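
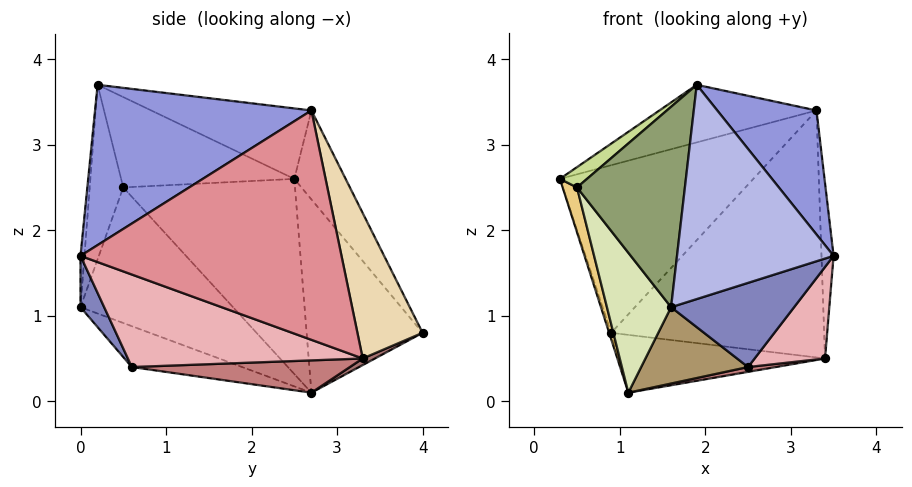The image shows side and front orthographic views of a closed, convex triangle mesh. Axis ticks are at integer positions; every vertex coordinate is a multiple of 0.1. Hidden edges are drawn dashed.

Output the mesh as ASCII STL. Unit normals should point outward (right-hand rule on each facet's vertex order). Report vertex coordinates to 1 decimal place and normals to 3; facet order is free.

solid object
 facet normal -0.208 0.784 0.584
  outer loop
   vertex 3.3 2.7 3.4
   vertex 0.9 4.0 0.8
   vertex 0.3 2.5 2.6
  endloop
 endfacet
 facet normal 0.162 -0.843 -0.514
  outer loop
   vertex 2.5 0.6 0.4
   vertex 3.5 0.0 1.7
   vertex 1.6 0.0 1.1
  endloop
 endfacet
 facet normal 0.721 -0.330 0.610
  outer loop
   vertex 1.9 0.2 3.7
   vertex 3.5 0.0 1.7
   vertex 3.3 2.7 3.4
  endloop
 endfacet
 facet normal -0.025 -0.997 0.080
  outer loop
   vertex 1.9 0.2 3.7
   vertex 1.6 0.0 1.1
   vertex 3.5 0.0 1.7
  endloop
 endfacet
 facet normal -0.295 -0.949 0.107
  outer loop
   vertex 1.9 0.2 3.7
   vertex 0.5 0.5 2.5
   vertex 1.6 0.0 1.1
  endloop
 endfacet
 facet normal -0.265 0.260 0.929
  outer loop
   vertex 1.9 0.2 3.7
   vertex 3.3 2.7 3.4
   vertex 0.3 2.5 2.6
  endloop
 endfacet
 facet normal -0.660 -0.103 0.744
  outer loop
   vertex 1.9 0.2 3.7
   vertex 0.3 2.5 2.6
   vertex 0.5 0.5 2.5
  endloop
 endfacet
 facet normal -0.795 -0.335 -0.505
  outer loop
   vertex 1.1 2.7 0.1
   vertex 1.6 0.0 1.1
   vertex 0.5 0.5 2.5
  endloop
 endfacet
 facet normal -0.395 -0.383 -0.835
  outer loop
   vertex 1.1 2.7 0.1
   vertex 2.5 0.6 0.4
   vertex 1.6 0.0 1.1
  endloop
 endfacet
 facet normal -0.953 0.017 -0.304
  outer loop
   vertex 1.1 2.7 0.1
   vertex 0.3 2.5 2.6
   vertex 0.9 4.0 0.8
  endloop
 endfacet
 facet normal -0.948 -0.079 -0.310
  outer loop
   vertex 1.1 2.7 0.1
   vertex 0.5 0.5 2.5
   vertex 0.3 2.5 2.6
  endloop
 endfacet
 facet normal 0.287 0.936 0.204
  outer loop
   vertex 3.4 3.3 0.5
   vertex 0.9 4.0 0.8
   vertex 3.3 2.7 3.4
  endloop
 endfacet
 facet normal 0.028 0.477 -0.878
  outer loop
   vertex 3.4 3.3 0.5
   vertex 1.1 2.7 0.1
   vertex 0.9 4.0 0.8
  endloop
 endfacet
 facet normal 0.177 -0.023 -0.984
  outer loop
   vertex 3.4 3.3 0.5
   vertex 2.5 0.6 0.4
   vertex 1.1 2.7 0.1
  endloop
 endfacet
 facet normal 0.998 0.046 0.044
  outer loop
   vertex 3.4 3.3 0.5
   vertex 3.3 2.7 3.4
   vertex 3.5 0.0 1.7
  endloop
 endfacet
 facet normal 0.723 -0.217 -0.656
  outer loop
   vertex 3.4 3.3 0.5
   vertex 3.5 0.0 1.7
   vertex 2.5 0.6 0.4
  endloop
 endfacet
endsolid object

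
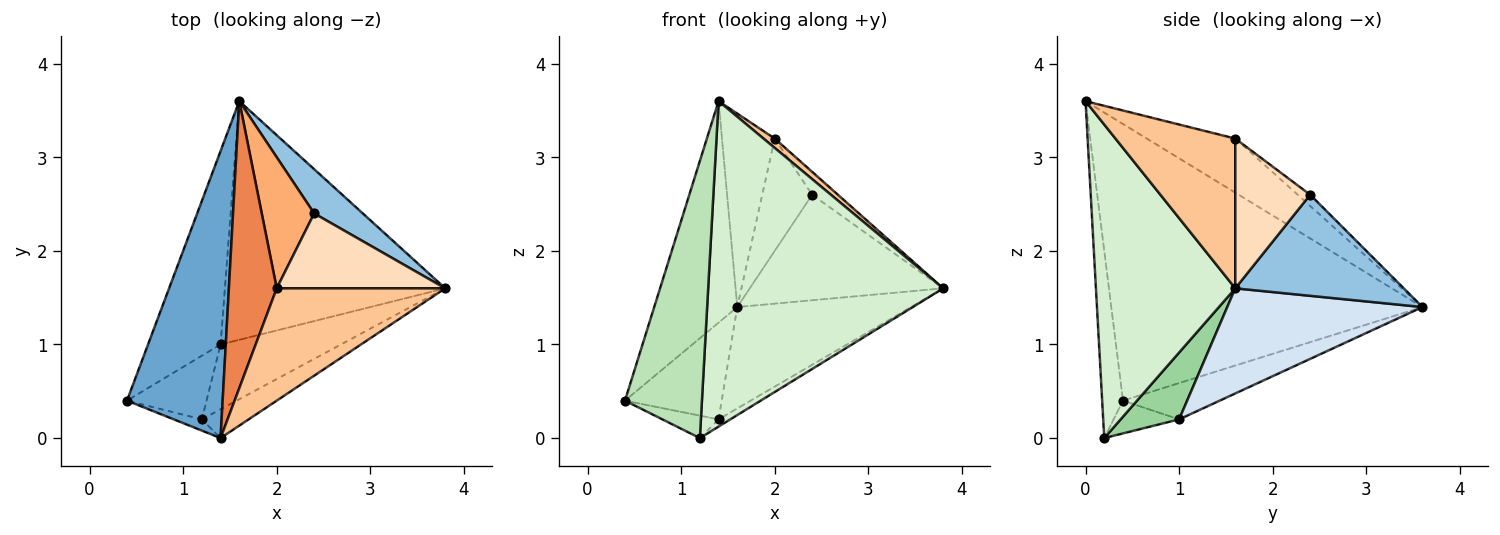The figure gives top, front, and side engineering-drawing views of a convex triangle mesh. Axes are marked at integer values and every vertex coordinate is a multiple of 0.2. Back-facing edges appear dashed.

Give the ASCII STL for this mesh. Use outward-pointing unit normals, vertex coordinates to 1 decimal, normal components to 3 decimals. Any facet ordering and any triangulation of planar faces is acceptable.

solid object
 facet normal -0.916 0.245 0.317
  outer loop
   vertex 1.4 0.0 3.6
   vertex 1.6 3.6 1.4
   vertex 0.4 0.4 0.4
  endloop
 endfacet
 facet normal 0.626 0.719 0.302
  outer loop
   vertex 2.4 2.4 2.6
   vertex 3.8 1.6 1.6
   vertex 1.6 3.6 1.4
  endloop
 endfacet
 facet normal -0.408 0.408 -0.816
  outer loop
   vertex 1.4 1.0 0.2
   vertex 0.4 0.4 0.4
   vertex 1.6 3.6 1.4
  endloop
 endfacet
 facet normal 0.402 0.358 -0.843
  outer loop
   vertex 1.4 1.0 0.2
   vertex 1.6 3.6 1.4
   vertex 3.8 1.6 1.6
  endloop
 endfacet
 facet normal -0.684 0.408 0.605
  outer loop
   vertex 2.0 1.6 3.2
   vertex 1.6 3.6 1.4
   vertex 1.4 0.0 3.6
  endloop
 endfacet
 facet normal -0.161 0.642 0.749
  outer loop
   vertex 2.0 1.6 3.2
   vertex 2.4 2.4 2.6
   vertex 1.6 3.6 1.4
  endloop
 endfacet
 facet normal 0.663 -0.062 0.746
  outer loop
   vertex 2.0 1.6 3.2
   vertex 1.4 0.0 3.6
   vertex 3.8 1.6 1.6
  endloop
 endfacet
 facet normal 0.648 0.223 0.729
  outer loop
   vertex 2.0 1.6 3.2
   vertex 3.8 1.6 1.6
   vertex 2.4 2.4 2.6
  endloop
 endfacet
 facet normal -0.362 0.310 -0.879
  outer loop
   vertex 1.2 0.2 0.0
   vertex 0.4 0.4 0.4
   vertex 1.4 1.0 0.2
  endloop
 endfacet
 facet normal 0.483 0.097 -0.870
  outer loop
   vertex 1.2 0.2 0.0
   vertex 1.4 1.0 0.2
   vertex 3.8 1.6 1.6
  endloop
 endfacet
 facet normal -0.261 -0.965 -0.039
  outer loop
   vertex 1.2 0.2 0.0
   vertex 1.4 0.0 3.6
   vertex 0.4 0.4 0.4
  endloop
 endfacet
 facet normal 0.509 -0.858 -0.076
  outer loop
   vertex 1.2 0.2 0.0
   vertex 3.8 1.6 1.6
   vertex 1.4 0.0 3.6
  endloop
 endfacet
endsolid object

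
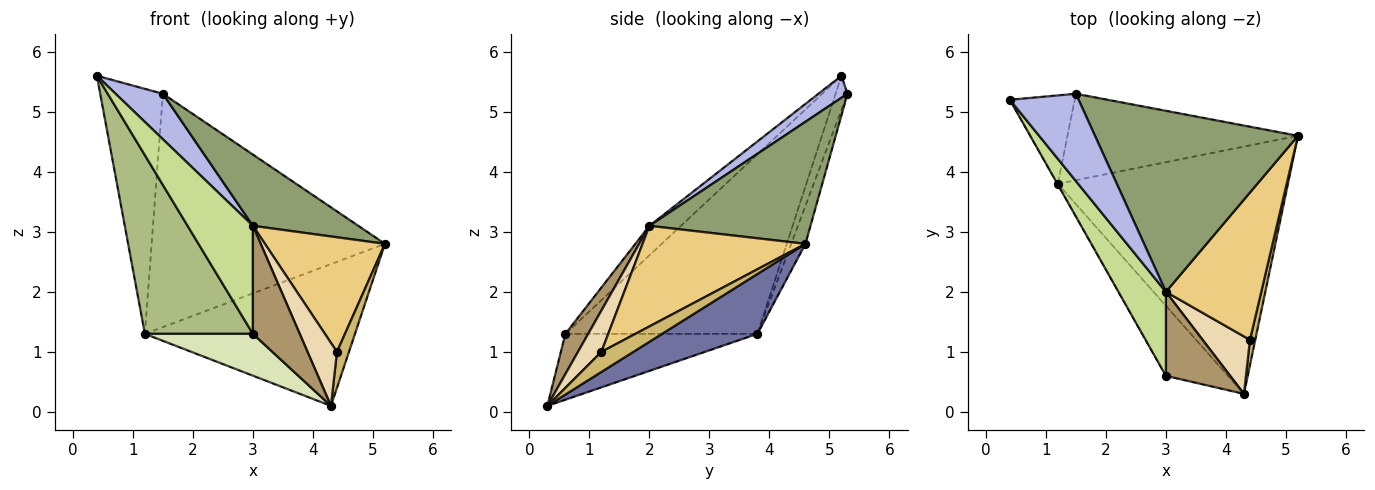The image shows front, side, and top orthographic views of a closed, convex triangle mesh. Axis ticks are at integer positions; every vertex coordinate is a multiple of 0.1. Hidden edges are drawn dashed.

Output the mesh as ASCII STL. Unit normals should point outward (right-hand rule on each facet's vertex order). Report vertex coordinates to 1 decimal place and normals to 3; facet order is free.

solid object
 facet normal 0.220 0.485 -0.846
  outer loop
   vertex 1.2 3.8 1.3
   vertex 5.2 4.6 2.8
   vertex 4.3 0.3 0.1
  endloop
 endfacet
 facet normal -0.175 0.926 -0.334
  outer loop
   vertex 1.2 3.8 1.3
   vertex 0.4 5.2 5.6
   vertex 1.5 5.3 5.3
  endloop
 endfacet
 facet normal -0.057 0.936 -0.347
  outer loop
   vertex 1.2 3.8 1.3
   vertex 1.5 5.3 5.3
   vertex 5.2 4.6 2.8
  endloop
 endfacet
 facet normal 0.273 -0.445 0.853
  outer loop
   vertex 3.0 2.0 3.1
   vertex 1.5 5.3 5.3
   vertex 0.4 5.2 5.6
  endloop
 endfacet
 facet normal 0.488 -0.319 0.812
  outer loop
   vertex 3.0 2.0 3.1
   vertex 5.2 4.6 2.8
   vertex 1.5 5.3 5.3
  endloop
 endfacet
 facet normal -0.872 -0.490 -0.003
  outer loop
   vertex 3.0 0.6 1.3
   vertex 0.4 5.2 5.6
   vertex 1.2 3.8 1.3
  endloop
 endfacet
 facet normal -0.356 -0.738 0.574
  outer loop
   vertex 3.0 0.6 1.3
   vertex 3.0 2.0 3.1
   vertex 0.4 5.2 5.6
  endloop
 endfacet
 facet normal -0.673 -0.379 -0.635
  outer loop
   vertex 3.0 0.6 1.3
   vertex 1.2 3.8 1.3
   vertex 4.3 0.3 0.1
  endloop
 endfacet
 facet normal 0.359 -0.737 0.573
  outer loop
   vertex 3.0 0.6 1.3
   vertex 4.3 0.3 0.1
   vertex 3.0 2.0 3.1
  endloop
 endfacet
 facet normal 0.909 -0.341 0.240
  outer loop
   vertex 4.4 1.2 1.0
   vertex 4.3 0.3 0.1
   vertex 5.2 4.6 2.8
  endloop
 endfacet
 facet normal 0.640 -0.472 0.606
  outer loop
   vertex 4.4 1.2 1.0
   vertex 5.2 4.6 2.8
   vertex 3.0 2.0 3.1
  endloop
 endfacet
 facet normal 0.507 -0.637 0.581
  outer loop
   vertex 4.4 1.2 1.0
   vertex 3.0 2.0 3.1
   vertex 4.3 0.3 0.1
  endloop
 endfacet
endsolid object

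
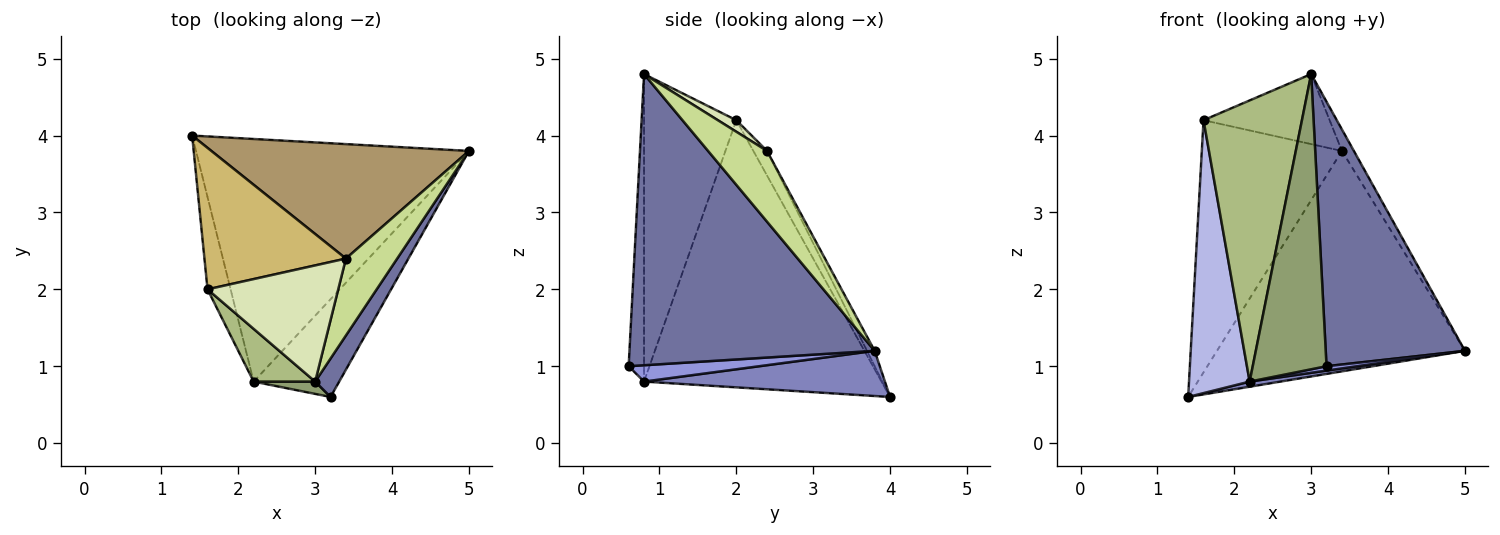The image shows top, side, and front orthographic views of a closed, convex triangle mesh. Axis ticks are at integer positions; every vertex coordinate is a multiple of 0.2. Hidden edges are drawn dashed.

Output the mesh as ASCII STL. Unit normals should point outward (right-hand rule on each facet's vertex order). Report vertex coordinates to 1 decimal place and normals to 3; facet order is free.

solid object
 facet normal 0.867 -0.492 0.072
  outer loop
   vertex 3.0 0.8 4.8
   vertex 3.2 0.6 1.0
   vertex 5.0 3.8 1.2
  endloop
 endfacet
 facet normal 0.163 -0.021 -0.986
  outer loop
   vertex 2.2 0.8 0.8
   vertex 1.4 4.0 0.6
   vertex 5.0 3.8 1.2
  endloop
 endfacet
 facet normal 0.187 -0.044 -0.981
  outer loop
   vertex 2.2 0.8 0.8
   vertex 5.0 3.8 1.2
   vertex 3.2 0.6 1.0
  endloop
 endfacet
 facet normal -0.966 -0.247 -0.083
  outer loop
   vertex 2.2 0.8 0.8
   vertex 1.6 2.0 4.2
   vertex 1.4 4.0 0.6
  endloop
 endfacet
 facet normal -0.204 -0.978 0.041
  outer loop
   vertex 2.2 0.8 0.8
   vertex 3.2 0.6 1.0
   vertex 3.0 0.8 4.8
  endloop
 endfacet
 facet normal -0.678 -0.723 0.136
  outer loop
   vertex 2.2 0.8 0.8
   vertex 3.0 0.8 4.8
   vertex 1.6 2.0 4.2
  endloop
 endfacet
 facet normal 0.799 0.162 0.579
  outer loop
   vertex 3.4 2.4 3.8
   vertex 3.0 0.8 4.8
   vertex 5.0 3.8 1.2
  endloop
 endfacet
 facet normal 0.075 0.515 0.854
  outer loop
   vertex 3.4 2.4 3.8
   vertex 1.6 2.0 4.2
   vertex 3.0 0.8 4.8
  endloop
 endfacet
 facet normal -0.028 0.887 0.461
  outer loop
   vertex 3.4 2.4 3.8
   vertex 5.0 3.8 1.2
   vertex 1.4 4.0 0.6
  endloop
 endfacet
 facet normal -0.085 0.869 0.487
  outer loop
   vertex 3.4 2.4 3.8
   vertex 1.4 4.0 0.6
   vertex 1.6 2.0 4.2
  endloop
 endfacet
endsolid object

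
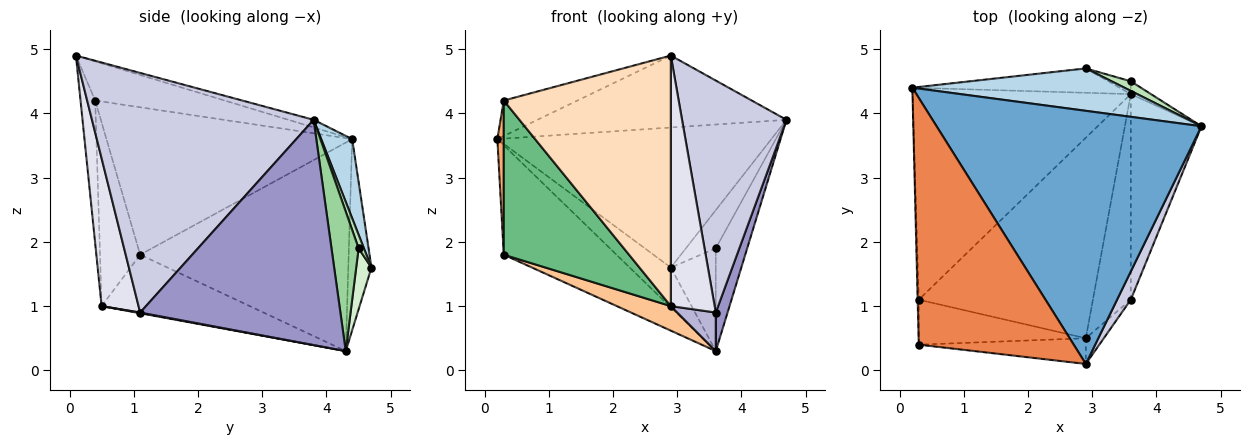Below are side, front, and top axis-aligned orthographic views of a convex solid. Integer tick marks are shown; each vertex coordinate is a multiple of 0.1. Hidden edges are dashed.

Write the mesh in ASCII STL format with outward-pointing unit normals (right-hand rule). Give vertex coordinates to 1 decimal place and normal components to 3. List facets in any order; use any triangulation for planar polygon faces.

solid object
 facet normal -0.028 0.273 0.962
  outer loop
   vertex 2.9 0.1 4.9
   vertex 4.7 3.8 3.9
   vertex 0.2 4.4 3.6
  endloop
 endfacet
 facet normal -0.647 0.350 -0.677
  outer loop
   vertex 0.3 1.1 1.8
   vertex 0.2 4.4 3.6
   vertex 3.6 4.3 0.3
  endloop
 endfacet
 facet normal 0.108 0.952 0.288
  outer loop
   vertex 2.9 4.7 1.6
   vertex 0.2 4.4 3.6
   vertex 4.7 3.8 3.9
  endloop
 endfacet
 facet normal -0.434 0.769 -0.470
  outer loop
   vertex 2.9 4.7 1.6
   vertex 3.6 4.3 0.3
   vertex 0.2 4.4 3.6
  endloop
 endfacet
 facet normal -0.243 0.138 0.960
  outer loop
   vertex 0.3 0.4 4.2
   vertex 2.9 0.1 4.9
   vertex 0.2 4.4 3.6
  endloop
 endfacet
 facet normal -1.000 -0.026 -0.008
  outer loop
   vertex 0.3 0.4 4.2
   vertex 0.2 4.4 3.6
   vertex 0.3 1.1 1.8
  endloop
 endfacet
 facet normal -0.316 -0.115 -0.942
  outer loop
   vertex 2.9 0.5 1.0
   vertex 0.3 1.1 1.8
   vertex 3.6 4.3 0.3
  endloop
 endfacet
 facet normal -0.087 -0.991 -0.102
  outer loop
   vertex 2.9 0.5 1.0
   vertex 2.9 0.1 4.9
   vertex 0.3 0.4 4.2
  endloop
 endfacet
 facet normal -0.294 -0.918 -0.268
  outer loop
   vertex 2.9 0.5 1.0
   vertex 0.3 0.4 4.2
   vertex 0.3 1.1 1.8
  endloop
 endfacet
 facet normal 0.651 0.753 -0.094
  outer loop
   vertex 3.6 4.5 1.9
   vertex 4.7 3.8 3.9
   vertex 3.6 4.3 0.3
  endloop
 endfacet
 facet normal 0.170 0.956 0.241
  outer loop
   vertex 3.6 4.5 1.9
   vertex 2.9 4.7 1.6
   vertex 4.7 3.8 3.9
  endloop
 endfacet
 facet normal 0.319 0.940 -0.118
  outer loop
   vertex 3.6 4.5 1.9
   vertex 3.6 4.3 0.3
   vertex 2.9 4.7 1.6
  endloop
 endfacet
 facet normal 0.953 -0.056 -0.299
  outer loop
   vertex 3.6 1.1 0.9
   vertex 3.6 4.3 0.3
   vertex 4.7 3.8 3.9
  endloop
 endfacet
 facet normal 0.018 -0.184 -0.983
  outer loop
   vertex 3.6 1.1 0.9
   vertex 2.9 0.5 1.0
   vertex 3.6 4.3 0.3
  endloop
 endfacet
 facet normal 0.903 -0.426 0.052
  outer loop
   vertex 3.6 1.1 0.9
   vertex 4.7 3.8 3.9
   vertex 2.9 0.1 4.9
  endloop
 endfacet
 facet normal 0.642 -0.762 -0.078
  outer loop
   vertex 3.6 1.1 0.9
   vertex 2.9 0.1 4.9
   vertex 2.9 0.5 1.0
  endloop
 endfacet
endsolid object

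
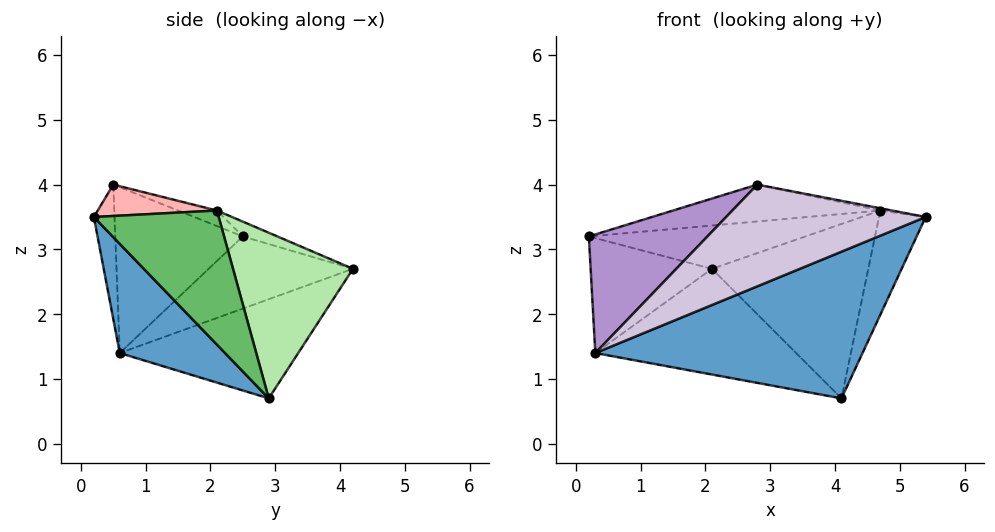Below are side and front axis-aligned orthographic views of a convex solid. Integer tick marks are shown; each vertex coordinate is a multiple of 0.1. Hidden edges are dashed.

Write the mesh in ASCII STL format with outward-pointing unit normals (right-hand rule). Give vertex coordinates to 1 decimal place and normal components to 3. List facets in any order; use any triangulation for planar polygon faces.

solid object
 facet normal 0.251 -0.636 -0.730
  outer loop
   vertex 0.3 0.6 1.4
   vertex 4.1 2.9 0.7
   vertex 5.4 0.2 3.5
  endloop
 endfacet
 facet normal -0.621 0.522 -0.585
  outer loop
   vertex 0.3 0.6 1.4
   vertex 0.2 2.5 3.2
   vertex 2.1 4.2 2.7
  endloop
 endfacet
 facet normal -0.436 0.490 -0.755
  outer loop
   vertex 0.3 0.6 1.4
   vertex 2.1 4.2 2.7
   vertex 4.1 2.9 0.7
  endloop
 endfacet
 facet normal -0.054 0.336 0.940
  outer loop
   vertex 4.7 2.1 3.6
   vertex 2.1 4.2 2.7
   vertex 0.2 2.5 3.2
  endloop
 endfacet
 facet normal 0.932 0.349 -0.097
  outer loop
   vertex 4.7 2.1 3.6
   vertex 5.4 0.2 3.5
   vertex 4.1 2.9 0.7
  endloop
 endfacet
 facet normal 0.606 0.790 0.093
  outer loop
   vertex 4.7 2.1 3.6
   vertex 4.1 2.9 0.7
   vertex 2.1 4.2 2.7
  endloop
 endfacet
 facet normal -0.057 0.306 0.950
  outer loop
   vertex 2.8 0.5 4.0
   vertex 4.7 2.1 3.6
   vertex 0.2 2.5 3.2
  endloop
 endfacet
 facet normal 0.191 0.019 0.981
  outer loop
   vertex 2.8 0.5 4.0
   vertex 5.4 0.2 3.5
   vertex 4.7 2.1 3.6
  endloop
 endfacet
 facet normal -0.606 -0.564 0.561
  outer loop
   vertex 2.8 0.5 4.0
   vertex 0.2 2.5 3.2
   vertex 0.3 0.6 1.4
  endloop
 endfacet
 facet normal -0.103 -0.993 0.061
  outer loop
   vertex 2.8 0.5 4.0
   vertex 0.3 0.6 1.4
   vertex 5.4 0.2 3.5
  endloop
 endfacet
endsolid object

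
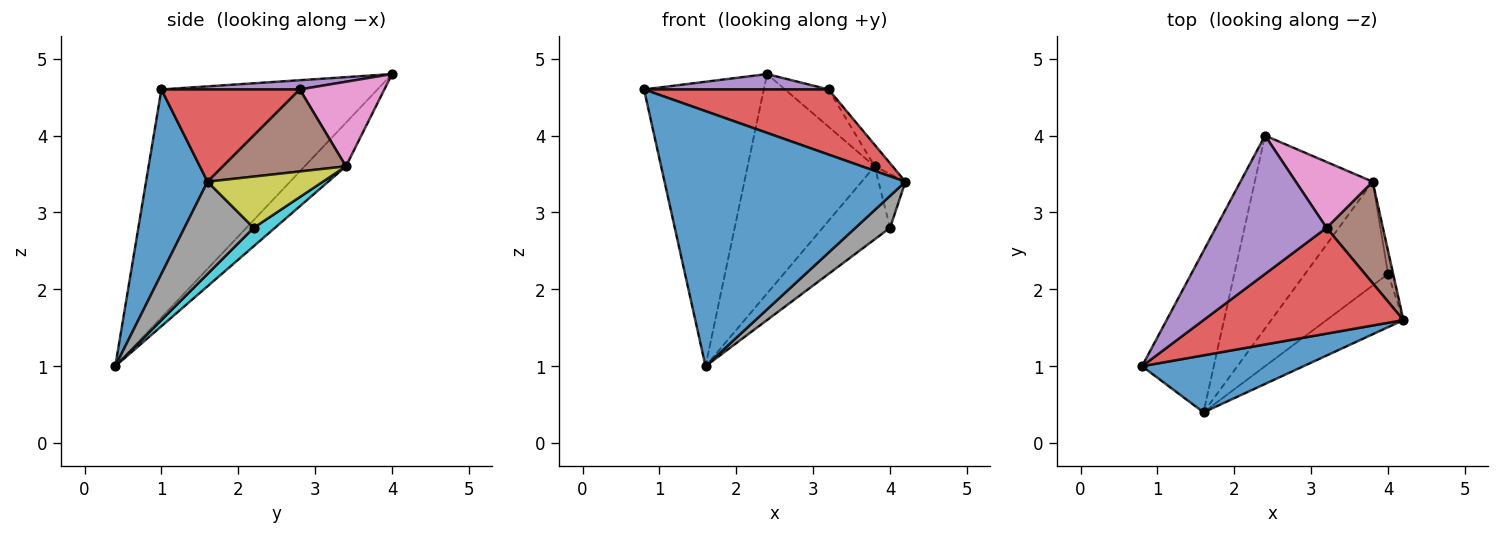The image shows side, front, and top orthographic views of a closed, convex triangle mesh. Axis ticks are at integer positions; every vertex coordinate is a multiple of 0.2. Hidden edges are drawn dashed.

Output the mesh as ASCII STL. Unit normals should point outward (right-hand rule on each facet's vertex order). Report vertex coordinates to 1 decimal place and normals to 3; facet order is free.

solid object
 facet normal 0.242 -0.947 0.212
  outer loop
   vertex 1.6 0.4 1.0
   vertex 4.2 1.6 3.4
   vertex 0.8 1.0 4.6
  endloop
 endfacet
 facet normal -0.843 0.467 -0.265
  outer loop
   vertex 1.6 0.4 1.0
   vertex 0.8 1.0 4.6
   vertex 2.4 4.0 4.8
  endloop
 endfacet
 facet normal -0.237 0.730 -0.641
  outer loop
   vertex 3.8 3.4 3.6
   vertex 1.6 0.4 1.0
   vertex 2.4 4.0 4.8
  endloop
 endfacet
 facet normal 0.366 -0.488 0.793
  outer loop
   vertex 3.2 2.8 4.6
   vertex 0.8 1.0 4.6
   vertex 4.2 1.6 3.4
  endloop
 endfacet
 facet normal 0.083 -0.110 0.990
  outer loop
   vertex 3.2 2.8 4.6
   vertex 2.4 4.0 4.8
   vertex 0.8 1.0 4.6
  endloop
 endfacet
 facet normal 0.818 0.119 0.562
  outer loop
   vertex 3.2 2.8 4.6
   vertex 4.2 1.6 3.4
   vertex 3.8 3.4 3.6
  endloop
 endfacet
 facet normal 0.691 0.356 0.629
  outer loop
   vertex 3.2 2.8 4.6
   vertex 3.8 3.4 3.6
   vertex 2.4 4.0 4.8
  endloop
 endfacet
 facet normal 0.717 -0.359 -0.598
  outer loop
   vertex 4.0 2.2 2.8
   vertex 4.2 1.6 3.4
   vertex 1.6 0.4 1.0
  endloop
 endfacet
 facet normal 0.969 0.226 -0.097
  outer loop
   vertex 4.0 2.2 2.8
   vertex 3.8 3.4 3.6
   vertex 4.2 1.6 3.4
  endloop
 endfacet
 facet normal 0.179 0.566 -0.805
  outer loop
   vertex 4.0 2.2 2.8
   vertex 1.6 0.4 1.0
   vertex 3.8 3.4 3.6
  endloop
 endfacet
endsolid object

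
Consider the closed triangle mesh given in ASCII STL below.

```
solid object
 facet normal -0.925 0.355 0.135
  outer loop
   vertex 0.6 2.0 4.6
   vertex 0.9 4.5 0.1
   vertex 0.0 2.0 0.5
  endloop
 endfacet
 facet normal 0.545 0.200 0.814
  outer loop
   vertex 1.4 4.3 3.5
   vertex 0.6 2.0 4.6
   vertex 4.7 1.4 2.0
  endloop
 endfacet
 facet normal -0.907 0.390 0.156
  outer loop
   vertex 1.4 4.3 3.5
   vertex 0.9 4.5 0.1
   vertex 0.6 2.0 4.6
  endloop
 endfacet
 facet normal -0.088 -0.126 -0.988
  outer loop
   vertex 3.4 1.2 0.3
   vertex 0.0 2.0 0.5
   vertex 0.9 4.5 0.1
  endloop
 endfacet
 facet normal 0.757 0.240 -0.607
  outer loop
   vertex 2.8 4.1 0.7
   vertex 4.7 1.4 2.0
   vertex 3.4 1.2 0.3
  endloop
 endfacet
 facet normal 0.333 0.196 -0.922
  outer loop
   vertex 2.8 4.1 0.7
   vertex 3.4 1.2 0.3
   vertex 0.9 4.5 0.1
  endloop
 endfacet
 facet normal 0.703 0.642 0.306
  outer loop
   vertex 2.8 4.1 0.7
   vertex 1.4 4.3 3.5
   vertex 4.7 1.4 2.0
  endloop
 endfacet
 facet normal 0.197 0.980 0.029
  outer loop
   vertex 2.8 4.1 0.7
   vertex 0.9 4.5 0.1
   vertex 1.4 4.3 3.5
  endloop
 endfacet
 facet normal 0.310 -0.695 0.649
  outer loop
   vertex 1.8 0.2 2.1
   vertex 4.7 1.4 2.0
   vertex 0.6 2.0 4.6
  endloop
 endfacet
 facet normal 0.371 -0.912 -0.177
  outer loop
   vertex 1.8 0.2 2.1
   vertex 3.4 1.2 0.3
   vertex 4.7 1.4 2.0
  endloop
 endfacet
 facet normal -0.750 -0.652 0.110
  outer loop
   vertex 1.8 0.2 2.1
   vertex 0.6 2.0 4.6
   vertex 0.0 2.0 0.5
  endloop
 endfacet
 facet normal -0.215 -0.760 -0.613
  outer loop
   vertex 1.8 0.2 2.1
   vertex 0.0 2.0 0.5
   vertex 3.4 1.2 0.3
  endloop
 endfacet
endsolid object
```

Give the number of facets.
12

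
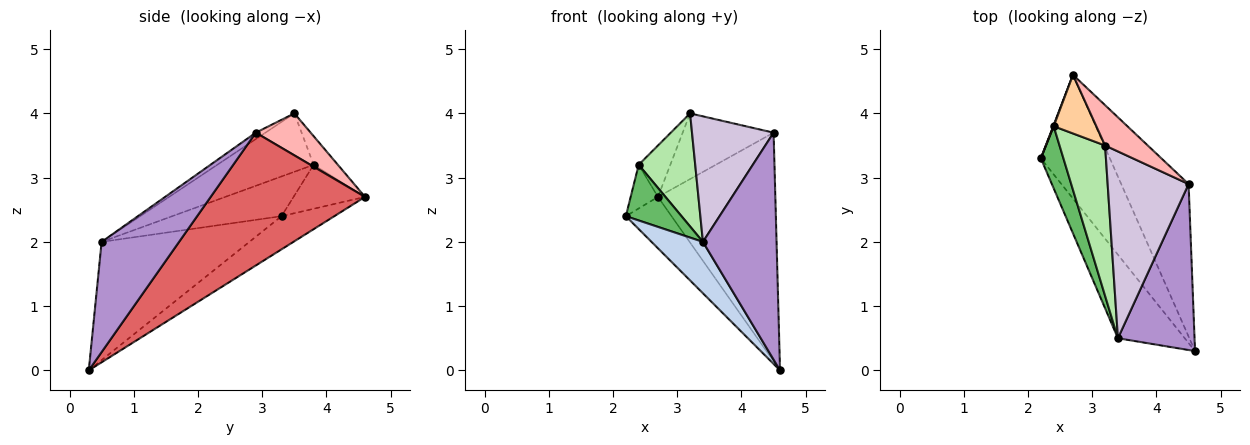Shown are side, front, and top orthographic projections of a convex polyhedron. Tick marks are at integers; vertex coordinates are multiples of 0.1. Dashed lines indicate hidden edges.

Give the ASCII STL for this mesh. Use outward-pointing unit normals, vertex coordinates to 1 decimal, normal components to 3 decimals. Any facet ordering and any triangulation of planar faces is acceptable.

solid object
 facet normal -0.406 0.351 -0.844
  outer loop
   vertex 2.7 4.6 2.7
   vertex 4.6 0.3 0.0
   vertex 2.2 3.3 2.4
  endloop
 endfacet
 facet normal -0.833 -0.290 -0.471
  outer loop
   vertex 3.4 0.5 2.0
   vertex 2.2 3.3 2.4
   vertex 4.6 0.3 0.0
  endloop
 endfacet
 facet normal -0.934 0.357 0.010
  outer loop
   vertex 2.4 3.8 3.2
   vertex 2.7 4.6 2.7
   vertex 2.2 3.3 2.4
  endloop
 endfacet
 facet normal -0.451 0.589 0.671
  outer loop
   vertex 2.4 3.8 3.2
   vertex 3.2 3.5 4.0
   vertex 2.7 4.6 2.7
  endloop
 endfacet
 facet normal -0.795 -0.405 0.452
  outer loop
   vertex 2.4 3.8 3.2
   vertex 2.2 3.3 2.4
   vertex 3.4 0.5 2.0
  endloop
 endfacet
 facet normal -0.716 -0.420 0.558
  outer loop
   vertex 2.4 3.8 3.2
   vertex 3.4 0.5 2.0
   vertex 3.2 3.5 4.0
  endloop
 endfacet
 facet normal 0.738 0.561 -0.374
  outer loop
   vertex 4.5 2.9 3.7
   vertex 4.6 0.3 0.0
   vertex 2.7 4.6 2.7
  endloop
 endfacet
 facet normal 0.457 0.758 0.465
  outer loop
   vertex 4.5 2.9 3.7
   vertex 2.7 4.6 2.7
   vertex 3.2 3.5 4.0
  endloop
 endfacet
 facet normal 0.647 -0.615 0.450
  outer loop
   vertex 4.5 2.9 3.7
   vertex 3.4 0.5 2.0
   vertex 4.6 0.3 0.0
  endloop
 endfacet
 facet normal -0.066 -0.557 0.828
  outer loop
   vertex 4.5 2.9 3.7
   vertex 3.2 3.5 4.0
   vertex 3.4 0.5 2.0
  endloop
 endfacet
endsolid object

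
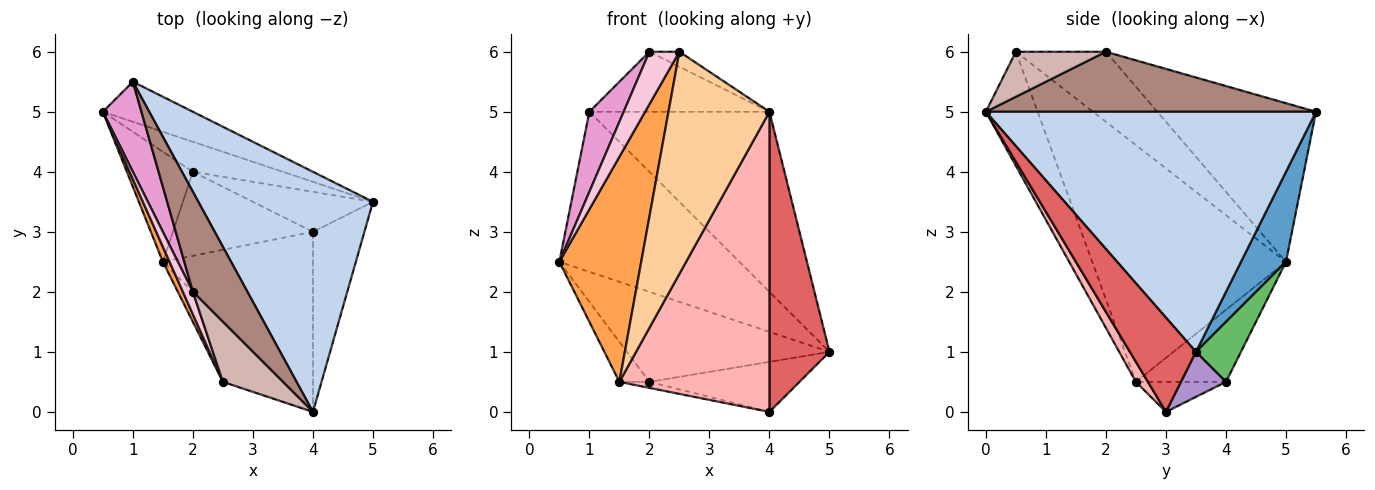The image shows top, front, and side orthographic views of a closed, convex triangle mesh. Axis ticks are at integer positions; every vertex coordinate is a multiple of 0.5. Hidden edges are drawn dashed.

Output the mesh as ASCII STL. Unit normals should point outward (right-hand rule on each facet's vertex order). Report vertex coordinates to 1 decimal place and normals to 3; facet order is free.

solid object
 facet normal 0.236 0.943 -0.236
  outer loop
   vertex 1.0 5.5 5.0
   vertex 5.0 3.5 1.0
   vertex 0.5 5.0 2.5
  endloop
 endfacet
 facet normal 0.740 0.404 0.538
  outer loop
   vertex 1.0 5.5 5.0
   vertex 4.0 0.0 5.0
   vertex 5.0 3.5 1.0
  endloop
 endfacet
 facet normal -0.921 -0.389 0.026
  outer loop
   vertex 2.5 0.5 6.0
   vertex 0.5 5.0 2.5
   vertex 1.5 2.5 0.5
  endloop
 endfacet
 facet normal -0.444 -0.865 -0.234
  outer loop
   vertex 2.5 0.5 6.0
   vertex 1.5 2.5 0.5
   vertex 4.0 0.0 5.0
  endloop
 endfacet
 facet normal 0.206 0.928 -0.309
  outer loop
   vertex 2.0 4.0 0.5
   vertex 0.5 5.0 2.5
   vertex 5.0 3.5 1.0
  endloop
 endfacet
 facet normal -0.716 0.239 -0.656
  outer loop
   vertex 2.0 4.0 0.5
   vertex 1.5 2.5 0.5
   vertex 0.5 5.0 2.5
  endloop
 endfacet
 facet normal 0.686 -0.624 -0.374
  outer loop
   vertex 4.0 3.0 0.0
   vertex 5.0 3.5 1.0
   vertex 4.0 0.0 5.0
  endloop
 endfacet
 facet normal 0.068 -0.855 -0.513
  outer loop
   vertex 4.0 3.0 0.0
   vertex 4.0 0.0 5.0
   vertex 1.5 2.5 0.5
  endloop
 endfacet
 facet normal 0.228 0.760 -0.608
  outer loop
   vertex 4.0 3.0 0.0
   vertex 2.0 4.0 0.5
   vertex 5.0 3.5 1.0
  endloop
 endfacet
 facet normal -0.209 0.070 -0.975
  outer loop
   vertex 4.0 3.0 0.0
   vertex 1.5 2.5 0.5
   vertex 2.0 4.0 0.5
  endloop
 endfacet
 facet normal 0.686 0.374 0.624
  outer loop
   vertex 2.0 2.0 6.0
   vertex 4.0 0.0 5.0
   vertex 1.0 5.5 5.0
  endloop
 endfacet
 facet normal 0.588 0.196 0.784
  outer loop
   vertex 2.0 2.0 6.0
   vertex 2.5 0.5 6.0
   vertex 4.0 0.0 5.0
  endloop
 endfacet
 facet normal -0.951 -0.206 0.231
  outer loop
   vertex 2.0 2.0 6.0
   vertex 1.0 5.5 5.0
   vertex 0.5 5.0 2.5
  endloop
 endfacet
 facet normal -0.940 -0.313 0.134
  outer loop
   vertex 2.0 2.0 6.0
   vertex 0.5 5.0 2.5
   vertex 2.5 0.5 6.0
  endloop
 endfacet
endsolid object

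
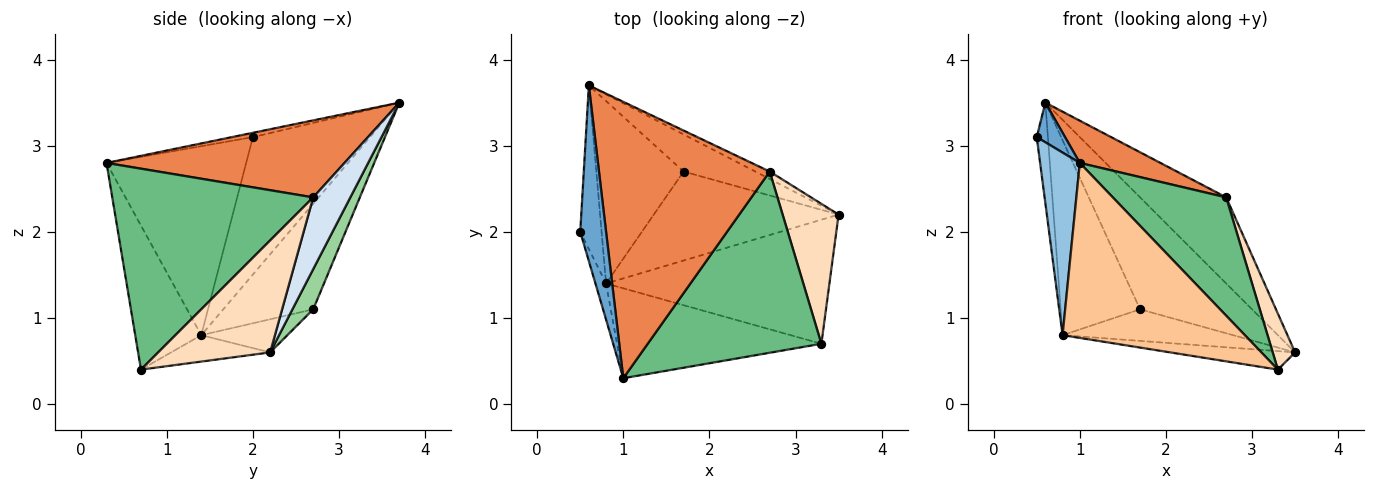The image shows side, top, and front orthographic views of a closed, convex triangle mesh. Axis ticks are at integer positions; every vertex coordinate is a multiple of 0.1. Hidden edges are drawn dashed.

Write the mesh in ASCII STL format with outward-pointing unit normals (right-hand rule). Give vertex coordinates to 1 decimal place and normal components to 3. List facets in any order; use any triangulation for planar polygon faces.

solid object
 facet normal -0.160 -0.217 0.963
  outer loop
   vertex 0.6 3.7 3.5
   vertex 0.5 2.0 3.1
   vertex 1.0 0.3 2.8
  endloop
 endfacet
 facet normal -0.961 -0.273 -0.054
  outer loop
   vertex 0.8 1.4 0.8
   vertex 1.0 0.3 2.8
   vertex 0.5 2.0 3.1
  endloop
 endfacet
 facet normal -0.984 0.094 -0.153
  outer loop
   vertex 0.8 1.4 0.8
   vertex 0.5 2.0 3.1
   vertex 0.6 3.7 3.5
  endloop
 endfacet
 facet normal 0.395 0.915 -0.079
  outer loop
   vertex 2.7 2.7 2.4
   vertex 3.5 2.2 0.6
   vertex 0.6 3.7 3.5
  endloop
 endfacet
 facet normal 0.407 -0.138 0.903
  outer loop
   vertex 2.7 2.7 2.4
   vertex 0.6 3.7 3.5
   vertex 1.0 0.3 2.8
  endloop
 endfacet
 facet normal -0.116 0.146 -0.982
  outer loop
   vertex 3.3 0.7 0.4
   vertex 0.8 1.4 0.8
   vertex 3.5 2.2 0.6
  endloop
 endfacet
 facet normal -0.307 -0.847 -0.435
  outer loop
   vertex 3.3 0.7 0.4
   vertex 1.0 0.3 2.8
   vertex 0.8 1.4 0.8
  endloop
 endfacet
 facet normal 0.880 -0.176 0.440
  outer loop
   vertex 3.3 0.7 0.4
   vertex 3.5 2.2 0.6
   vertex 2.7 2.7 2.4
  endloop
 endfacet
 facet normal 0.696 -0.393 0.601
  outer loop
   vertex 3.3 0.7 0.4
   vertex 2.7 2.7 2.4
   vertex 1.0 0.3 2.8
  endloop
 endfacet
 facet normal 0.174 0.935 -0.310
  outer loop
   vertex 1.7 2.7 1.1
   vertex 0.6 3.7 3.5
   vertex 3.5 2.2 0.6
  endloop
 endfacet
 facet normal -0.167 0.330 -0.929
  outer loop
   vertex 1.7 2.7 1.1
   vertex 3.5 2.2 0.6
   vertex 0.8 1.4 0.8
  endloop
 endfacet
 facet normal -0.637 0.563 -0.527
  outer loop
   vertex 1.7 2.7 1.1
   vertex 0.8 1.4 0.8
   vertex 0.6 3.7 3.5
  endloop
 endfacet
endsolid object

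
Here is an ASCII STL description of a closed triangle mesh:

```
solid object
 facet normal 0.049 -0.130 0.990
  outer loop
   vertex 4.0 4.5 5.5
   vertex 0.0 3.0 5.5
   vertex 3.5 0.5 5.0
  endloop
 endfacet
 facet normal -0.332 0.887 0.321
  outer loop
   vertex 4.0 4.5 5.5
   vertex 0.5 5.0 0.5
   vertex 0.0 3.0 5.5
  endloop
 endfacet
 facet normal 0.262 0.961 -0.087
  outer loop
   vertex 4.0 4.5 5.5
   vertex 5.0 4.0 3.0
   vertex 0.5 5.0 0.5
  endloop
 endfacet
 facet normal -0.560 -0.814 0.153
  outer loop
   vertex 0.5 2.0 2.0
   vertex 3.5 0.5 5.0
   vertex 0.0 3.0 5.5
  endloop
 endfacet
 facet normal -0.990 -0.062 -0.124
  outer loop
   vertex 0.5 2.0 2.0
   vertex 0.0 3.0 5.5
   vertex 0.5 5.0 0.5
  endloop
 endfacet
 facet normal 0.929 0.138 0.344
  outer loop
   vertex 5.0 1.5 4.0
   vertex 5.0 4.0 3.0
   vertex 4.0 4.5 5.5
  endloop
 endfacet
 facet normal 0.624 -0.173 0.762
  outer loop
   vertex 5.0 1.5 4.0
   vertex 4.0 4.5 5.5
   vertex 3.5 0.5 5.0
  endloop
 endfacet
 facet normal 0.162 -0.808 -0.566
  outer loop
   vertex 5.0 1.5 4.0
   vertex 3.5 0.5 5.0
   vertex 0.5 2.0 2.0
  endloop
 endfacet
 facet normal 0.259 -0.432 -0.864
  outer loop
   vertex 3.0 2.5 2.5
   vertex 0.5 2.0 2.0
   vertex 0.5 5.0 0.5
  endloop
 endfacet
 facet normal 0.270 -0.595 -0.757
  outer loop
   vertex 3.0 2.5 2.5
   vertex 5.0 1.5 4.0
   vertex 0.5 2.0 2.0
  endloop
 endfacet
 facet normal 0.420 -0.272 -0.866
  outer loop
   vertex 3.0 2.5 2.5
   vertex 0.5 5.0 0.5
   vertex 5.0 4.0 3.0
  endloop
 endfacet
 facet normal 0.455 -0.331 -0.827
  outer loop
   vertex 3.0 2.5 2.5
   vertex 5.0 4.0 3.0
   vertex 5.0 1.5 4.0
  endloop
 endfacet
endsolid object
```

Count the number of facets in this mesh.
12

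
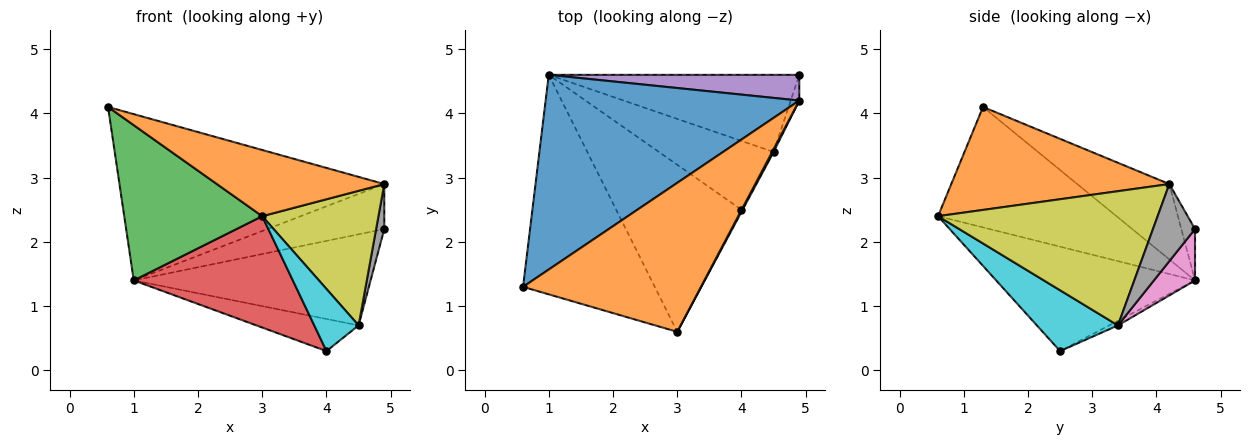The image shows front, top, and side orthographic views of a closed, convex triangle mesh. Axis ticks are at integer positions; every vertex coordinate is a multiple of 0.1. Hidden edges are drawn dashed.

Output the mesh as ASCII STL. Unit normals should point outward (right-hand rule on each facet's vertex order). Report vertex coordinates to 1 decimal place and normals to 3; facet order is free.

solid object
 facet normal -0.220 0.634 0.742
  outer loop
   vertex 1.0 4.6 1.4
   vertex 0.6 1.3 4.1
   vertex 4.9 4.2 2.9
  endloop
 endfacet
 facet normal 0.468 -0.359 0.808
  outer loop
   vertex 3.0 0.6 2.4
   vertex 4.9 4.2 2.9
   vertex 0.6 1.3 4.1
  endloop
 endfacet
 facet normal -0.598 -0.463 -0.654
  outer loop
   vertex 3.0 0.6 2.4
   vertex 0.6 1.3 4.1
   vertex 1.0 4.6 1.4
  endloop
 endfacet
 facet normal -0.570 -0.456 -0.684
  outer loop
   vertex 3.0 0.6 2.4
   vertex 1.0 4.6 1.4
   vertex 4.0 2.5 0.3
  endloop
 endfacet
 facet normal -0.101 0.864 0.494
  outer loop
   vertex 4.9 4.6 2.2
   vertex 1.0 4.6 1.4
   vertex 4.9 4.2 2.9
  endloop
 endfacet
 facet normal -0.036 0.423 -0.906
  outer loop
   vertex 4.5 3.4 0.7
   vertex 4.0 2.5 0.3
   vertex 1.0 4.6 1.4
  endloop
 endfacet
 facet normal 0.131 0.757 -0.640
  outer loop
   vertex 4.5 3.4 0.7
   vertex 1.0 4.6 1.4
   vertex 4.9 4.6 2.2
  endloop
 endfacet
 facet normal 0.976 -0.190 -0.108
  outer loop
   vertex 4.5 3.4 0.7
   vertex 4.9 4.6 2.2
   vertex 4.9 4.2 2.9
  endloop
 endfacet
 facet normal 0.884 -0.468 0.009
  outer loop
   vertex 4.5 3.4 0.7
   vertex 4.9 4.2 2.9
   vertex 3.0 0.6 2.4
  endloop
 endfacet
 facet normal 0.877 -0.480 -0.017
  outer loop
   vertex 4.5 3.4 0.7
   vertex 3.0 0.6 2.4
   vertex 4.0 2.5 0.3
  endloop
 endfacet
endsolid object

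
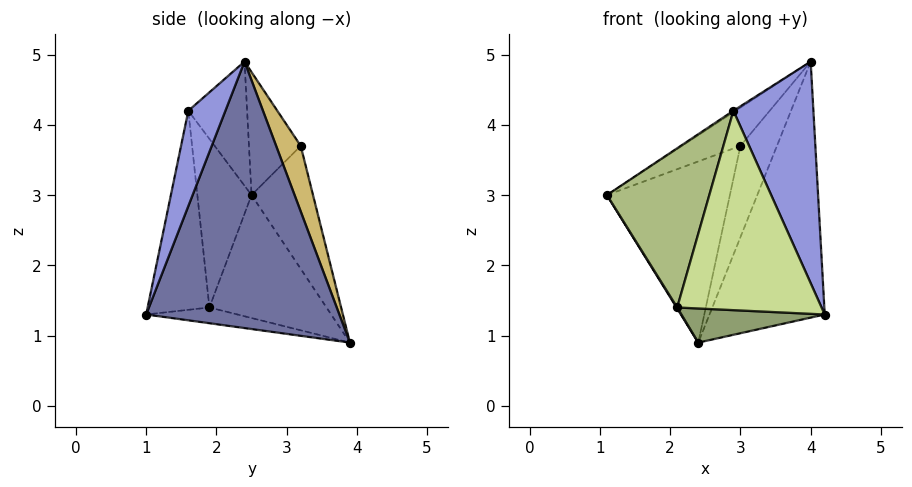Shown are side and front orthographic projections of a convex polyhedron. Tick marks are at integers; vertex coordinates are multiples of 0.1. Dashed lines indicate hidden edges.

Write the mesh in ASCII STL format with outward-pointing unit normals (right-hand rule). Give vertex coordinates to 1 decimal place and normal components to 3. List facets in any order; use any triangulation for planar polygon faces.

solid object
 facet normal 0.849 0.506 -0.150
  outer loop
   vertex 4.0 2.4 4.9
   vertex 4.2 1.0 1.3
   vertex 2.4 3.9 0.9
  endloop
 endfacet
 facet normal -0.547 0.021 0.837
  outer loop
   vertex 2.9 1.6 4.2
   vertex 4.0 2.4 4.9
   vertex 1.1 2.5 3.0
  endloop
 endfacet
 facet normal 0.394 -0.849 0.352
  outer loop
   vertex 2.9 1.6 4.2
   vertex 4.2 1.0 1.3
   vertex 4.0 2.4 4.9
  endloop
 endfacet
 facet normal -0.849 -0.005 -0.529
  outer loop
   vertex 2.1 1.9 1.4
   vertex 1.1 2.5 3.0
   vertex 2.4 3.9 0.9
  endloop
 endfacet
 facet normal -0.140 -0.220 -0.965
  outer loop
   vertex 2.1 1.9 1.4
   vertex 2.4 3.9 0.9
   vertex 4.2 1.0 1.3
  endloop
 endfacet
 facet normal -0.468 -0.883 0.039
  outer loop
   vertex 2.1 1.9 1.4
   vertex 2.9 1.6 4.2
   vertex 1.1 2.5 3.0
  endloop
 endfacet
 facet normal -0.393 -0.919 0.014
  outer loop
   vertex 2.1 1.9 1.4
   vertex 4.2 1.0 1.3
   vertex 2.9 1.6 4.2
  endloop
 endfacet
 facet normal -0.426 0.852 0.304
  outer loop
   vertex 3.0 3.2 3.7
   vertex 2.4 3.9 0.9
   vertex 1.1 2.5 3.0
  endloop
 endfacet
 facet normal -0.457 0.516 0.725
  outer loop
   vertex 3.0 3.2 3.7
   vertex 1.1 2.5 3.0
   vertex 4.0 2.4 4.9
  endloop
 endfacet
 facet normal 0.556 0.826 0.087
  outer loop
   vertex 3.0 3.2 3.7
   vertex 4.0 2.4 4.9
   vertex 2.4 3.9 0.9
  endloop
 endfacet
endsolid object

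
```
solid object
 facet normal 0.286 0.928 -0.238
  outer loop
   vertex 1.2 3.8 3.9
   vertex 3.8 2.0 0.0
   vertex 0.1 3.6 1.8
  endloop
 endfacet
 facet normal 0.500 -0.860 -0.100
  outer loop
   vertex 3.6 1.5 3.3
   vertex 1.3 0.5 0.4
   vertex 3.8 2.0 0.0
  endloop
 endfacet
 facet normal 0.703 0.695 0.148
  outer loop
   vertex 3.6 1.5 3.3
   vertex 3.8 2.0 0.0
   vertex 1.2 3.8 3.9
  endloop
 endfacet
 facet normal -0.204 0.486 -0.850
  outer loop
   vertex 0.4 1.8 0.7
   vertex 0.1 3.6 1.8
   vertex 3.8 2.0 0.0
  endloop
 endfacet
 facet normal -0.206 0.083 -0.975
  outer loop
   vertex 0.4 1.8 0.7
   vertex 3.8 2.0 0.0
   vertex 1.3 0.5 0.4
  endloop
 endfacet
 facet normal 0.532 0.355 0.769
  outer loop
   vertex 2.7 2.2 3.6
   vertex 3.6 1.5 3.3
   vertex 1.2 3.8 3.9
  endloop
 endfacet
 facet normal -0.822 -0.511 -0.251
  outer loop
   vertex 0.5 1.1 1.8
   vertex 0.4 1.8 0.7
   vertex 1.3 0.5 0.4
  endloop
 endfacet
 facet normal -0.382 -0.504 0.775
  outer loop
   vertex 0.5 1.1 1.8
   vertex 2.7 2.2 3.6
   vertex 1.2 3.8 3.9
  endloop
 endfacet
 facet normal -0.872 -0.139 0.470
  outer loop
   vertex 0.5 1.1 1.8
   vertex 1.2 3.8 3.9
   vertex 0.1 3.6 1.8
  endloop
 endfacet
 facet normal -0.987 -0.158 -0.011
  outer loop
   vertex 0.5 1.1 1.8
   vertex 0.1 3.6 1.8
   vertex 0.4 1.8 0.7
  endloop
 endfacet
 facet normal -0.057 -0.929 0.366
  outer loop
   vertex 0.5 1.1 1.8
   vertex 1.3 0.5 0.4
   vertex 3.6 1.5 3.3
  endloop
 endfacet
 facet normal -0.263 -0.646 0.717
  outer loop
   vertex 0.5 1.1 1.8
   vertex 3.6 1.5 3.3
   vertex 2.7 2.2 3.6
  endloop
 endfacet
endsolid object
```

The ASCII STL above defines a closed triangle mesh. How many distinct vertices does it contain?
8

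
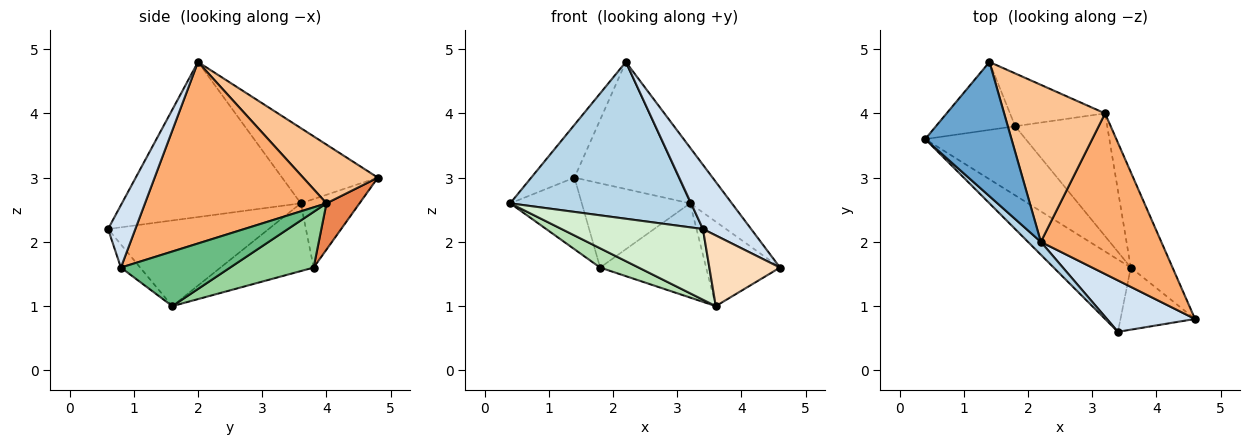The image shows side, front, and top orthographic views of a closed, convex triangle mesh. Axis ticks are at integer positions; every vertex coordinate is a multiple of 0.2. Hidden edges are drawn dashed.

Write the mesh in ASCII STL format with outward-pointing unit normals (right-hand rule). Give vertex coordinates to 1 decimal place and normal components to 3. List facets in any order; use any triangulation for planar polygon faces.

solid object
 facet normal -0.630 0.284 0.722
  outer loop
   vertex 2.2 2.0 4.8
   vertex 1.4 4.8 3.0
   vertex 0.4 3.6 2.6
  endloop
 endfacet
 facet normal -0.511 0.623 -0.591
  outer loop
   vertex 1.8 3.8 1.6
   vertex 0.4 3.6 2.6
   vertex 1.4 4.8 3.0
  endloop
 endfacet
 facet normal -0.702 -0.710 0.058
  outer loop
   vertex 3.4 0.6 2.2
   vertex 2.2 2.0 4.8
   vertex 0.4 3.6 2.6
  endloop
 endfacet
 facet normal 0.405 -0.714 0.571
  outer loop
   vertex 3.4 0.6 2.2
   vertex 4.6 0.8 1.6
   vertex 2.2 2.0 4.8
  endloop
 endfacet
 facet normal 0.250 0.820 -0.514
  outer loop
   vertex 3.2 4.0 2.6
   vertex 1.8 3.8 1.6
   vertex 1.4 4.8 3.0
  endloop
 endfacet
 facet normal 0.818 0.188 0.543
  outer loop
   vertex 3.2 4.0 2.6
   vertex 2.2 2.0 4.8
   vertex 4.6 0.8 1.6
  endloop
 endfacet
 facet normal 0.412 0.573 0.708
  outer loop
   vertex 3.2 4.0 2.6
   vertex 1.4 4.8 3.0
   vertex 2.2 2.0 4.8
  endloop
 endfacet
 facet normal -0.201 -0.736 -0.647
  outer loop
   vertex 3.6 1.6 1.0
   vertex 4.6 0.8 1.6
   vertex 3.4 0.6 2.2
  endloop
 endfacet
 facet normal 0.700 0.473 -0.535
  outer loop
   vertex 3.6 1.6 1.0
   vertex 3.2 4.0 2.6
   vertex 4.6 0.8 1.6
  endloop
 endfacet
 facet normal 0.432 0.549 -0.715
  outer loop
   vertex 3.6 1.6 1.0
   vertex 1.8 3.8 1.6
   vertex 3.2 4.0 2.6
  endloop
 endfacet
 facet normal -0.545 -0.225 -0.808
  outer loop
   vertex 3.6 1.6 1.0
   vertex 0.4 3.6 2.6
   vertex 1.8 3.8 1.6
  endloop
 endfacet
 facet normal -0.622 -0.547 -0.560
  outer loop
   vertex 3.6 1.6 1.0
   vertex 3.4 0.6 2.2
   vertex 0.4 3.6 2.6
  endloop
 endfacet
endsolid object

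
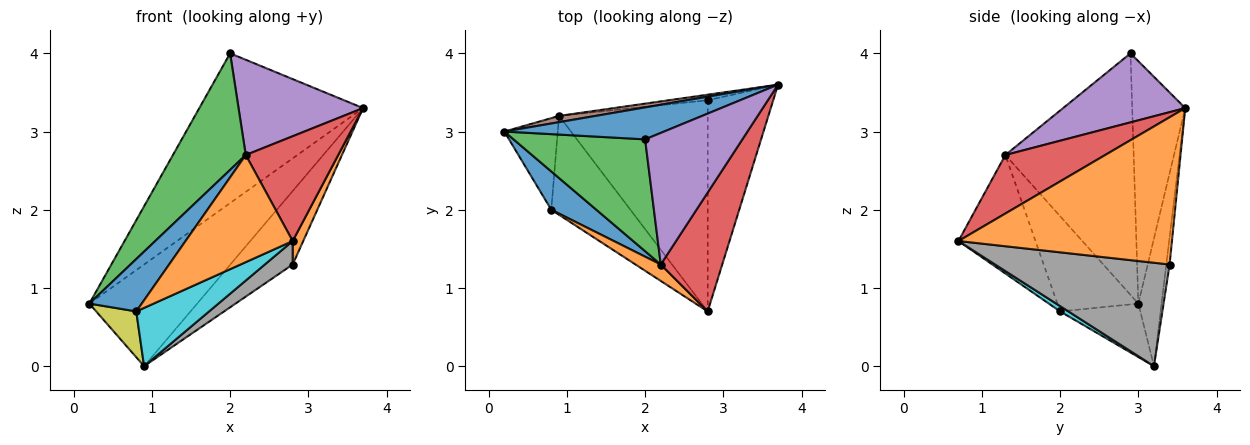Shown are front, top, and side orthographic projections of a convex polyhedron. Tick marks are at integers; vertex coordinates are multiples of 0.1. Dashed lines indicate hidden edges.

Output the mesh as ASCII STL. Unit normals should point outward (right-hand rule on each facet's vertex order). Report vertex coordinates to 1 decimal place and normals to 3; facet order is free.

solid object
 facet normal -0.302 0.932 0.199
  outer loop
   vertex 2.0 2.9 4.0
   vertex 3.7 3.6 3.3
   vertex 0.2 3.0 0.8
  endloop
 endfacet
 facet normal 0.913 -0.045 -0.406
  outer loop
   vertex 2.8 3.4 1.3
   vertex 3.7 3.6 3.3
   vertex 2.8 0.7 1.6
  endloop
 endfacet
 facet normal -0.786 -0.446 0.428
  outer loop
   vertex 2.2 1.3 2.7
   vertex 2.0 2.9 4.0
   vertex 0.2 3.0 0.8
  endloop
 endfacet
 facet normal 0.581 -0.538 0.611
  outer loop
   vertex 2.2 1.3 2.7
   vertex 2.8 0.7 1.6
   vertex 3.7 3.6 3.3
  endloop
 endfacet
 facet normal 0.498 -0.508 0.702
  outer loop
   vertex 2.2 1.3 2.7
   vertex 3.7 3.6 3.3
   vertex 2.0 2.9 4.0
  endloop
 endfacet
 facet normal -0.210 0.976 0.060
  outer loop
   vertex 0.9 3.2 0.0
   vertex 0.2 3.0 0.8
   vertex 3.7 3.6 3.3
  endloop
 endfacet
 facet normal -0.053 0.996 -0.076
  outer loop
   vertex 0.9 3.2 0.0
   vertex 3.7 3.6 3.3
   vertex 2.8 3.4 1.3
  endloop
 endfacet
 facet normal 0.569 -0.091 -0.817
  outer loop
   vertex 0.9 3.2 0.0
   vertex 2.8 3.4 1.3
   vertex 2.8 0.7 1.6
  endloop
 endfacet
 facet normal -0.667 -0.333 -0.667
  outer loop
   vertex 0.8 2.0 0.7
   vertex 0.2 3.0 0.8
   vertex 0.9 3.2 0.0
  endloop
 endfacet
 facet normal 0.058 -0.507 -0.860
  outer loop
   vertex 0.8 2.0 0.7
   vertex 0.9 3.2 0.0
   vertex 2.8 0.7 1.6
  endloop
 endfacet
 facet normal -0.780 -0.505 0.369
  outer loop
   vertex 0.8 2.0 0.7
   vertex 2.2 1.3 2.7
   vertex 0.2 3.0 0.8
  endloop
 endfacet
 facet normal -0.579 -0.806 0.124
  outer loop
   vertex 0.8 2.0 0.7
   vertex 2.8 0.7 1.6
   vertex 2.2 1.3 2.7
  endloop
 endfacet
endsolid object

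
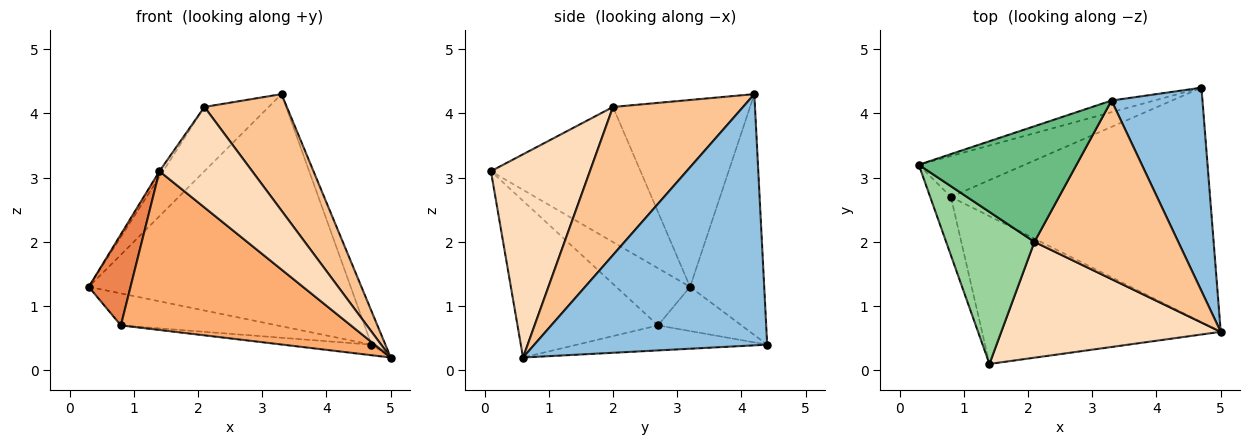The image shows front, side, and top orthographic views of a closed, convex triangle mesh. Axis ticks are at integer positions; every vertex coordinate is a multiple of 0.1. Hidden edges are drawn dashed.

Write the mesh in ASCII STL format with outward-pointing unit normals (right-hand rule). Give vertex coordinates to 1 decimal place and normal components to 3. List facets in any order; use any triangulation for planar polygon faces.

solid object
 facet normal -0.272 0.961 -0.048
  outer loop
   vertex 3.3 4.2 4.3
   vertex 4.7 4.4 0.4
   vertex 0.3 3.2 1.3
  endloop
 endfacet
 facet normal 0.939 0.056 0.340
  outer loop
   vertex 3.3 4.2 4.3
   vertex 5.0 0.6 0.2
   vertex 4.7 4.4 0.4
  endloop
 endfacet
 facet normal -0.313 0.585 -0.748
  outer loop
   vertex 0.8 2.7 0.7
   vertex 0.3 3.2 1.3
   vertex 4.7 4.4 0.4
  endloop
 endfacet
 facet normal -0.096 0.045 -0.994
  outer loop
   vertex 0.8 2.7 0.7
   vertex 4.7 4.4 0.4
   vertex 5.0 0.6 0.2
  endloop
 endfacet
 facet normal -0.830 -0.469 -0.301
  outer loop
   vertex 0.8 2.7 0.7
   vertex 1.4 0.1 3.1
   vertex 0.3 3.2 1.3
  endloop
 endfacet
 facet normal -0.408 -0.668 -0.622
  outer loop
   vertex 0.8 2.7 0.7
   vertex 5.0 0.6 0.2
   vertex 1.4 0.1 3.1
  endloop
 endfacet
 facet normal 0.653 -0.414 0.634
  outer loop
   vertex 2.1 2.0 4.1
   vertex 5.0 0.6 0.2
   vertex 3.3 4.2 4.3
  endloop
 endfacet
 facet normal 0.573 -0.537 0.619
  outer loop
   vertex 2.1 2.0 4.1
   vertex 1.4 0.1 3.1
   vertex 5.0 0.6 0.2
  endloop
 endfacet
 facet normal -0.720 0.337 0.607
  outer loop
   vertex 2.1 2.0 4.1
   vertex 3.3 4.2 4.3
   vertex 0.3 3.2 1.3
  endloop
 endfacet
 facet normal -0.837 0.021 0.547
  outer loop
   vertex 2.1 2.0 4.1
   vertex 0.3 3.2 1.3
   vertex 1.4 0.1 3.1
  endloop
 endfacet
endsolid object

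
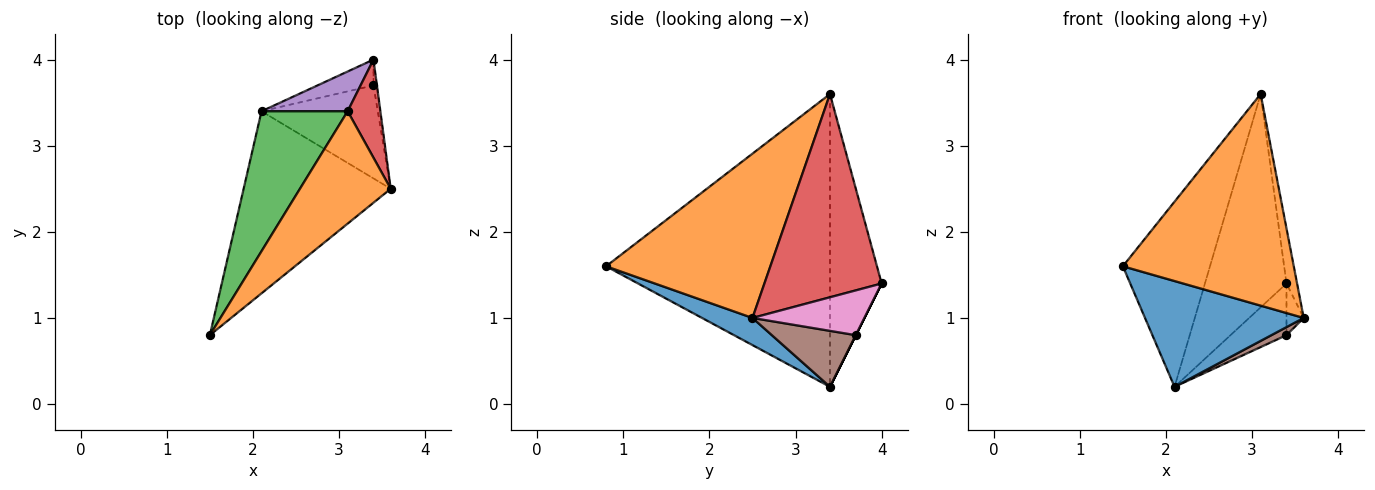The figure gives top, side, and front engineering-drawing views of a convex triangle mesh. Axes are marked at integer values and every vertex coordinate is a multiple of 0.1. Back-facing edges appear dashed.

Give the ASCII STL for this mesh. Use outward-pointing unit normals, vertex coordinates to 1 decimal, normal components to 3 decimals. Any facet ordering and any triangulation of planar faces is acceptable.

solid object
 facet normal 0.158 -0.496 -0.854
  outer loop
   vertex 2.1 3.4 0.2
   vertex 3.6 2.5 1.0
   vertex 1.5 0.8 1.6
  endloop
 endfacet
 facet normal 0.647 -0.673 0.358
  outer loop
   vertex 3.1 3.4 3.6
   vertex 1.5 0.8 1.6
   vertex 3.6 2.5 1.0
  endloop
 endfacet
 facet normal -0.899 0.350 0.264
  outer loop
   vertex 3.1 3.4 3.6
   vertex 2.1 3.4 0.2
   vertex 1.5 0.8 1.6
  endloop
 endfacet
 facet normal 0.983 0.089 0.158
  outer loop
   vertex 3.4 4.0 1.4
   vertex 3.1 3.4 3.6
   vertex 3.6 2.5 1.0
  endloop
 endfacet
 facet normal -0.529 0.834 0.155
  outer loop
   vertex 3.4 4.0 1.4
   vertex 2.1 3.4 0.2
   vertex 3.1 3.4 3.6
  endloop
 endfacet
 facet normal 0.433 -0.078 -0.898
  outer loop
   vertex 3.4 3.7 0.8
   vertex 3.6 2.5 1.0
   vertex 2.1 3.4 0.2
  endloop
 endfacet
 facet normal 0.986 0.152 -0.076
  outer loop
   vertex 3.4 3.7 0.8
   vertex 3.4 4.0 1.4
   vertex 3.6 2.5 1.0
  endloop
 endfacet
 facet normal 0.000 0.894 -0.447
  outer loop
   vertex 3.4 3.7 0.8
   vertex 2.1 3.4 0.2
   vertex 3.4 4.0 1.4
  endloop
 endfacet
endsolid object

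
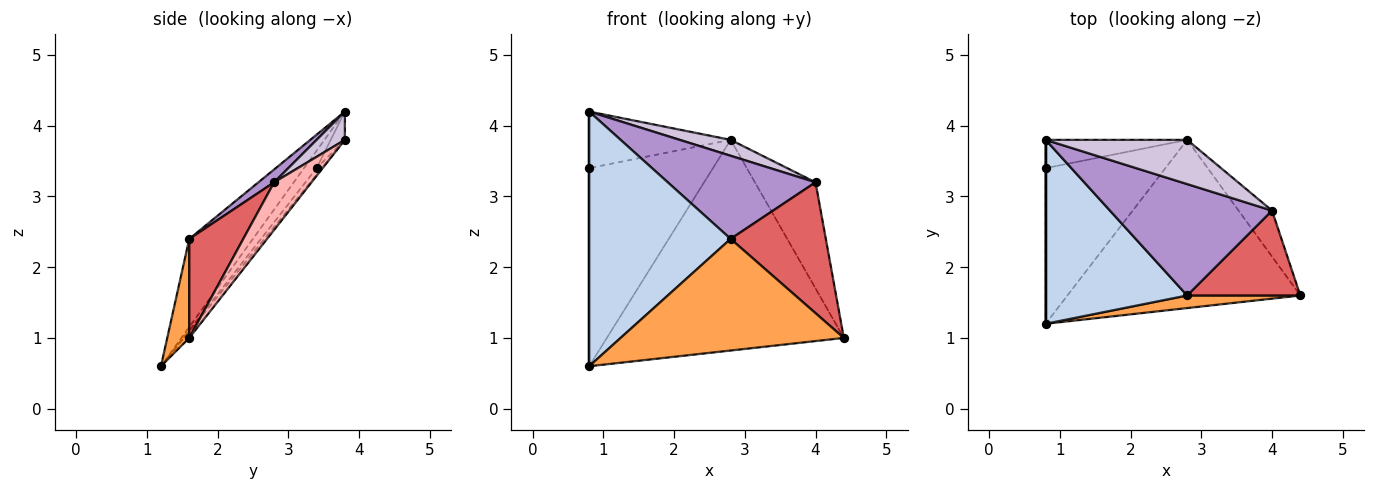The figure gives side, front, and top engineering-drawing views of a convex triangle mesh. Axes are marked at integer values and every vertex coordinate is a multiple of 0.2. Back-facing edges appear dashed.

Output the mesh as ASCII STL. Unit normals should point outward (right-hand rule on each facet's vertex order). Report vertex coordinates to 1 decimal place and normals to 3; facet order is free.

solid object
 facet normal -1.000 0.000 0.000
  outer loop
   vertex 0.8 3.4 3.4
   vertex 0.8 1.2 0.6
   vertex 0.8 3.8 4.2
  endloop
 endfacet
 facet normal -0.343 -0.762 0.550
  outer loop
   vertex 2.8 1.6 2.4
   vertex 0.8 3.8 4.2
   vertex 0.8 1.2 0.6
  endloop
 endfacet
 facet normal 0.098 -0.989 0.111
  outer loop
   vertex 2.8 1.6 2.4
   vertex 0.8 1.2 0.6
   vertex 4.4 1.6 1.0
  endloop
 endfacet
 facet normal -0.089 0.891 -0.445
  outer loop
   vertex 2.8 3.8 3.8
   vertex 0.8 3.4 3.4
   vertex 0.8 3.8 4.2
  endloop
 endfacet
 facet normal -0.017 0.781 -0.624
  outer loop
   vertex 2.8 3.8 3.8
   vertex 4.4 1.6 1.0
   vertex 0.8 1.2 0.6
  endloop
 endfacet
 facet normal -0.034 0.786 -0.617
  outer loop
   vertex 2.8 3.8 3.8
   vertex 0.8 1.2 0.6
   vertex 0.8 3.4 3.4
  endloop
 endfacet
 facet normal 0.430 -0.757 0.491
  outer loop
   vertex 4.0 2.8 3.2
   vertex 2.8 1.6 2.4
   vertex 4.4 1.6 1.0
  endloop
 endfacet
 facet normal 0.492 0.799 -0.346
  outer loop
   vertex 4.0 2.8 3.2
   vertex 4.4 1.6 1.0
   vertex 2.8 3.8 3.8
  endloop
 endfacet
 facet normal 0.063 -0.597 0.800
  outer loop
   vertex 4.0 2.8 3.2
   vertex 0.8 3.8 4.2
   vertex 2.8 1.6 2.4
  endloop
 endfacet
 facet normal 0.185 -0.333 0.925
  outer loop
   vertex 4.0 2.8 3.2
   vertex 2.8 3.8 3.8
   vertex 0.8 3.8 4.2
  endloop
 endfacet
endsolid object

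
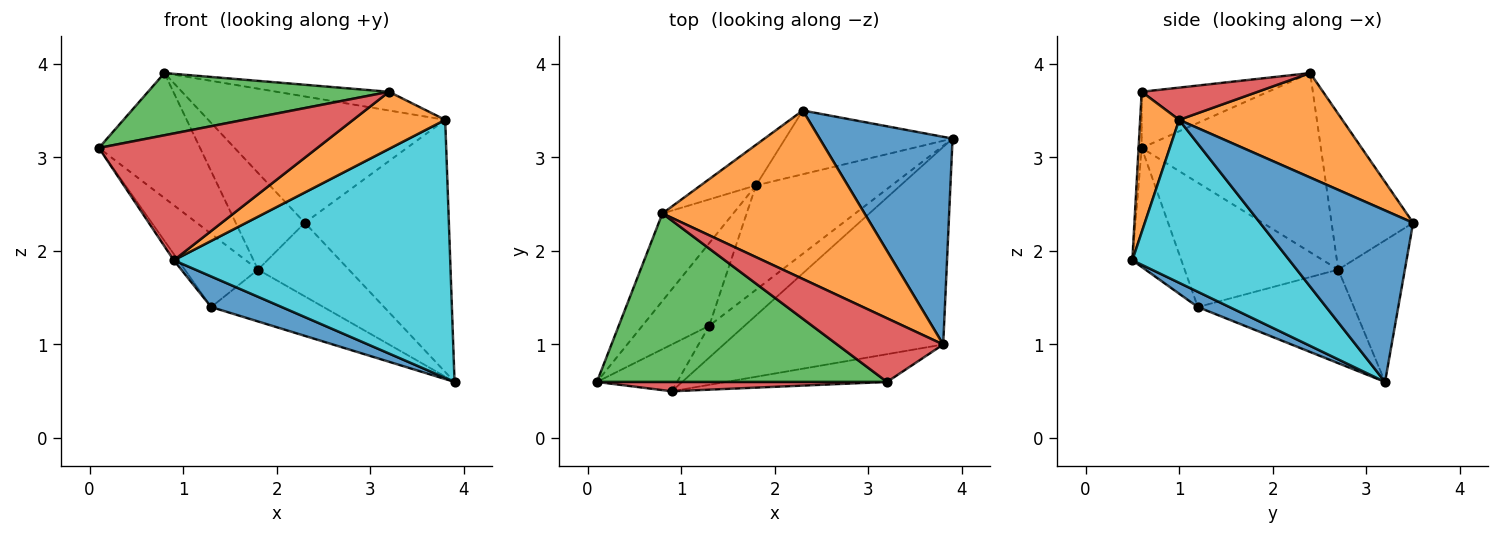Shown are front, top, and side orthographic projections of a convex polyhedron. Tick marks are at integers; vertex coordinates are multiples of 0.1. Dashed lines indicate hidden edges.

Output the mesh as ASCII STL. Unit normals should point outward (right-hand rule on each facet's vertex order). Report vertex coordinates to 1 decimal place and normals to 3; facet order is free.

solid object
 facet normal 0.634 0.597 0.492
  outer loop
   vertex 3.8 1.0 3.4
   vertex 3.9 3.2 0.6
   vertex 2.3 3.5 2.3
  endloop
 endfacet
 facet normal 0.382 0.555 0.739
  outer loop
   vertex 3.8 1.0 3.4
   vertex 2.3 3.5 2.3
   vertex 0.8 2.4 3.9
  endloop
 endfacet
 facet normal -0.179 -0.341 0.923
  outer loop
   vertex 3.2 0.6 3.7
   vertex 0.8 2.4 3.9
   vertex 0.1 0.6 3.1
  endloop
 endfacet
 facet normal 0.280 0.271 0.921
  outer loop
   vertex 3.2 0.6 3.7
   vertex 3.8 1.0 3.4
   vertex 0.8 2.4 3.9
  endloop
 endfacet
 facet normal -0.485 0.661 -0.573
  outer loop
   vertex 1.8 2.7 1.8
   vertex 2.3 3.5 2.3
   vertex 3.9 3.2 0.6
  endloop
 endfacet
 facet normal -0.526 0.378 -0.762
  outer loop
   vertex 1.8 2.7 1.8
   vertex 3.9 3.2 0.6
   vertex 1.3 1.2 1.4
  endloop
 endfacet
 facet normal -0.736 0.624 -0.262
  outer loop
   vertex 1.8 2.7 1.8
   vertex 0.8 2.4 3.9
   vertex 2.3 3.5 2.3
  endloop
 endfacet
 facet normal -0.823 0.465 -0.326
  outer loop
   vertex 1.8 2.7 1.8
   vertex 0.1 0.6 3.1
   vertex 0.8 2.4 3.9
  endloop
 endfacet
 facet normal -0.812 0.387 -0.437
  outer loop
   vertex 1.8 2.7 1.8
   vertex 1.3 1.2 1.4
   vertex 0.1 0.6 3.1
  endloop
 endfacet
 facet normal 0.411 -0.724 -0.554
  outer loop
   vertex 0.9 0.5 1.9
   vertex 3.9 3.2 0.6
   vertex 3.8 1.0 3.4
  endloop
 endfacet
 facet normal 0.297 -0.662 -0.689
  outer loop
   vertex 0.9 0.5 1.9
   vertex 1.3 1.2 1.4
   vertex 3.9 3.2 0.6
  endloop
 endfacet
 facet normal 0.356 -0.840 -0.408
  outer loop
   vertex 0.9 0.5 1.9
   vertex 3.8 1.0 3.4
   vertex 3.2 0.6 3.7
  endloop
 endfacet
 facet normal -0.827 0.074 -0.557
  outer loop
   vertex 0.9 0.5 1.9
   vertex 0.1 0.6 3.1
   vertex 1.3 1.2 1.4
  endloop
 endfacet
 facet normal -0.014 -0.997 0.074
  outer loop
   vertex 0.9 0.5 1.9
   vertex 3.2 0.6 3.7
   vertex 0.1 0.6 3.1
  endloop
 endfacet
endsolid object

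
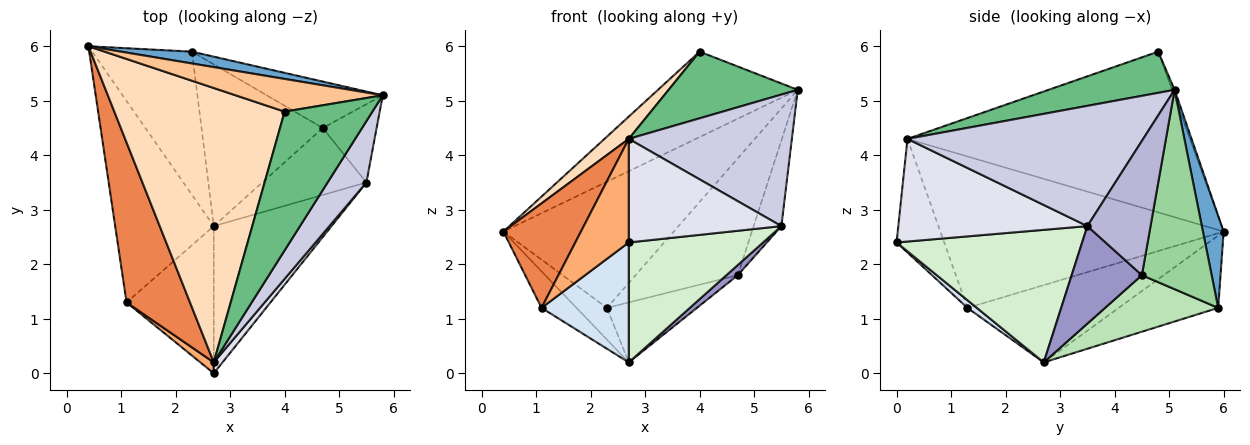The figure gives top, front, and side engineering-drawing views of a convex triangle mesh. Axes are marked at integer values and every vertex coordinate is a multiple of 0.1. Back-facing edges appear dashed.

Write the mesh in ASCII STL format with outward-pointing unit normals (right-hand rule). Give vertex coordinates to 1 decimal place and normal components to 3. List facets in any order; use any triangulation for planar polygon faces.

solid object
 facet normal 0.120 0.988 0.093
  outer loop
   vertex 2.3 5.9 1.2
   vertex 0.4 6.0 2.6
   vertex 5.8 5.1 5.2
  endloop
 endfacet
 facet normal -0.578 0.177 -0.797
  outer loop
   vertex 2.3 5.9 1.2
   vertex 2.7 2.7 0.2
   vertex 0.4 6.0 2.6
  endloop
 endfacet
 facet normal -0.611 0.141 -0.779
  outer loop
   vertex 1.1 1.3 1.2
   vertex 0.4 6.0 2.6
   vertex 2.7 2.7 0.2
  endloop
 endfacet
 facet normal 0.068 -0.630 -0.773
  outer loop
   vertex 1.1 1.3 1.2
   vertex 2.7 2.7 0.2
   vertex 2.7 0.0 2.4
  endloop
 endfacet
 facet normal -0.894 -0.245 0.375
  outer loop
   vertex 1.1 1.3 1.2
   vertex 2.7 0.2 4.3
   vertex 0.4 6.0 2.6
  endloop
 endfacet
 facet normal -0.663 -0.744 0.078
  outer loop
   vertex 1.1 1.3 1.2
   vertex 2.7 0.0 2.4
   vertex 2.7 0.2 4.3
  endloop
 endfacet
 facet normal -0.017 0.934 0.358
  outer loop
   vertex 4.0 4.8 5.9
   vertex 5.8 5.1 5.2
   vertex 0.4 6.0 2.6
  endloop
 endfacet
 facet normal -0.685 -0.059 0.726
  outer loop
   vertex 4.0 4.8 5.9
   vertex 0.4 6.0 2.6
   vertex 2.7 0.2 4.3
  endloop
 endfacet
 facet normal 0.389 -0.399 0.830
  outer loop
   vertex 4.0 4.8 5.9
   vertex 2.7 0.2 4.3
   vertex 5.8 5.1 5.2
  endloop
 endfacet
 facet normal 0.536 0.785 -0.312
  outer loop
   vertex 4.7 4.5 1.8
   vertex 2.3 5.9 1.2
   vertex 5.8 5.1 5.2
  endloop
 endfacet
 facet normal 0.401 0.319 -0.859
  outer loop
   vertex 4.7 4.5 1.8
   vertex 2.7 2.7 0.2
   vertex 2.3 5.9 1.2
  endloop
 endfacet
 facet normal 0.658 -0.476 -0.584
  outer loop
   vertex 5.5 3.5 2.7
   vertex 2.7 0.0 2.4
   vertex 2.7 2.7 0.2
  endloop
 endfacet
 facet normal 0.679 -0.110 -0.726
  outer loop
   vertex 5.5 3.5 2.7
   vertex 2.7 2.7 0.2
   vertex 4.7 4.5 1.8
  endloop
 endfacet
 facet normal 0.860 0.377 -0.345
  outer loop
   vertex 5.5 3.5 2.7
   vertex 4.7 4.5 1.8
   vertex 5.8 5.1 5.2
  endloop
 endfacet
 facet normal 0.795 -0.550 0.257
  outer loop
   vertex 5.5 3.5 2.7
   vertex 5.8 5.1 5.2
   vertex 2.7 0.2 4.3
  endloop
 endfacet
 facet normal 0.776 -0.627 0.066
  outer loop
   vertex 5.5 3.5 2.7
   vertex 2.7 0.2 4.3
   vertex 2.7 0.0 2.4
  endloop
 endfacet
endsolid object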